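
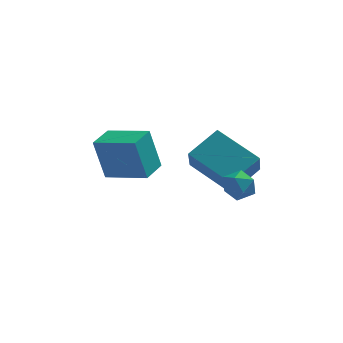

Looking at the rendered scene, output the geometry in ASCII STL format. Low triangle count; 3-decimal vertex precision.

solid 
facet normal -0.995 -0.049 -0.088
outer loop
vertex 3.431 -2.976 2.016
vertex 3.429 -3.618 2.397
vertex 3.365 -2.968 2.759
endloop
endfacet
facet normal -0.773 0.630 -0.075
outer loop
vertex 3.431 -2.976 2.016
vertex 3.365 -2.968 2.759
vertex 3.804 -2.47 2.418
endloop
endfacet
facet normal -0.316 0.722 -0.616
outer loop
vertex 3.431 -2.976 2.016
vertex 3.804 -2.47 2.418
vertex 4.139 -2.812 1.845
endloop
endfacet
facet normal -0.256 0.101 -0.961
outer loop
vertex 3.431 -2.976 2.016
vertex 4.139 -2.812 1.845
vertex 3.907 -3.521 1.832
endloop
endfacet
facet normal -0.675 -0.375 -0.635
outer loop
vertex 3.431 -2.976 2.016
vertex 3.907 -3.521 1.832
vertex 3.429 -3.618 2.397
endloop
endfacet
facet normal -0.417 0.734 0.535
outer loop
vertex 3.804 -2.47 2.418
vertex 3.365 -2.968 2.759
vertex 4.033 -2.799 3.048
endloop
endfacet
facet normal -0.776 -0.363 0.515
outer loop
vertex 3.365 -2.968 2.759
vertex 3.429 -3.618 2.397
vertex 3.801 -3.508 3.035
endloop
endfacet
facet normal -0.258 -0.892 -0.372
outer loop
vertex 3.429 -3.618 2.397
vertex 3.907 -3.521 1.832
vertex 4.136 -3.85 2.462
endloop
endfacet
facet normal 0.420 -0.121 -0.900
outer loop
vertex 3.907 -3.521 1.832
vertex 4.139 -2.812 1.845
vertex 4.575 -3.352 2.121
endloop
endfacet
facet normal 0.321 0.884 -0.340
outer loop
vertex 4.139 -2.812 1.845
vertex 3.804 -2.47 2.418
vertex 4.511 -2.702 2.483
endloop
endfacet
facet normal 0.256 -0.101 0.961
outer loop
vertex 4.509 -3.344 2.864
vertex 4.033 -2.799 3.048
vertex 3.801 -3.508 3.035
endloop
endfacet
facet normal 0.316 -0.722 0.616
outer loop
vertex 4.509 -3.344 2.864
vertex 3.801 -3.508 3.035
vertex 4.136 -3.85 2.462
endloop
endfacet
facet normal 0.773 -0.630 0.075
outer loop
vertex 4.509 -3.344 2.864
vertex 4.136 -3.85 2.462
vertex 4.575 -3.352 2.121
endloop
endfacet
facet normal 0.995 0.049 0.088
outer loop
vertex 4.509 -3.344 2.864
vertex 4.575 -3.352 2.121
vertex 4.511 -2.702 2.483
endloop
endfacet
facet normal 0.675 0.375 0.635
outer loop
vertex 4.509 -3.344 2.864
vertex 4.511 -2.702 2.483
vertex 4.033 -2.799 3.048
endloop
endfacet
facet normal -0.420 0.121 0.900
outer loop
vertex 3.801 -3.508 3.035
vertex 4.033 -2.799 3.048
vertex 3.365 -2.968 2.759
endloop
endfacet
facet normal -0.321 -0.884 0.340
outer loop
vertex 4.136 -3.85 2.462
vertex 3.801 -3.508 3.035
vertex 3.429 -3.618 2.397
endloop
endfacet
facet normal 0.417 -0.734 -0.535
outer loop
vertex 4.575 -3.352 2.121
vertex 4.136 -3.85 2.462
vertex 3.907 -3.521 1.832
endloop
endfacet
facet normal 0.776 0.363 -0.515
outer loop
vertex 4.511 -2.702 2.483
vertex 4.575 -3.352 2.121
vertex 4.139 -2.812 1.845
endloop
endfacet
facet normal 0.258 0.892 0.372
outer loop
vertex 4.033 -2.799 3.048
vertex 4.511 -2.702 2.483
vertex 3.804 -2.47 2.418
endloop
endfacet
facet normal -0.887 0.395 -0.239
outer loop
vertex -1.66 -1.195 3.439
vertex -1.187 -0.094 3.504
vertex -1.201 -1.283 1.587
endloop
endfacet
facet normal -0.394 -0.917 -0.054
outer loop
vertex 0.467 -2.026 2.036
vertex -1.66 -1.195 3.439
vertex -1.201 -1.283 1.587
endloop
endfacet
facet normal -0.887 0.395 -0.239
outer loop
vertex -1.201 -1.283 1.587
vertex -1.187 -0.094 3.504
vertex -0.728 -0.182 1.652
endloop
endfacet
facet normal 0.240 -0.046 -0.970
outer loop
vertex -0.728 -0.182 1.652
vertex 0.467 -2.026 2.036
vertex -1.201 -1.283 1.587
endloop
endfacet
facet normal -0.240 0.046 0.970
outer loop
vertex -1.66 -1.195 3.439
vertex 0.481 -0.837 3.953
vertex -1.187 -0.094 3.504
endloop
endfacet
facet normal -0.394 -0.917 -0.054
outer loop
vertex 0.008 -1.938 3.888
vertex -1.66 -1.195 3.439
vertex 0.467 -2.026 2.036
endloop
endfacet
facet normal -0.240 0.046 0.970
outer loop
vertex 0.008 -1.938 3.888
vertex 0.481 -0.837 3.953
vertex -1.66 -1.195 3.439
endloop
endfacet
facet normal 0.394 0.917 0.054
outer loop
vertex -1.187 -0.094 3.504
vertex 0.481 -0.837 3.953
vertex -0.728 -0.182 1.652
endloop
endfacet
facet normal 0.240 -0.046 -0.970
outer loop
vertex 0.94 -0.925 2.101
vertex 0.467 -2.026 2.036
vertex -0.728 -0.182 1.652
endloop
endfacet
facet normal 0.394 0.917 0.054
outer loop
vertex -0.728 -0.182 1.652
vertex 0.481 -0.837 3.953
vertex 0.94 -0.925 2.101
endloop
endfacet
facet normal 0.887 -0.395 0.239
outer loop
vertex 0.94 -0.925 2.101
vertex 0.008 -1.938 3.888
vertex 0.467 -2.026 2.036
endloop
endfacet
facet normal 0.887 -0.395 0.239
outer loop
vertex 0.481 -0.837 3.953
vertex 0.008 -1.938 3.888
vertex 0.94 -0.925 2.101
endloop
endfacet
facet normal -0.759 0.506 0.409
outer loop
vertex 1.983 -1.164 2.914
vertex 3.063 -0.202 3.729
vertex 2.001 -0.174 1.722
endloop
endfacet
facet normal -0.650 -0.579 -0.491
outer loop
vertex 3.657 -1.278 0.831
vertex 1.983 -1.164 2.914
vertex 2.001 -0.174 1.722
endloop
endfacet
facet normal -0.759 0.506 0.409
outer loop
vertex 2.001 -0.174 1.722
vertex 3.063 -0.202 3.729
vertex 3.081 0.788 2.537
endloop
endfacet
facet normal 0.012 0.639 -0.769
outer loop
vertex 3.081 0.788 2.537
vertex 3.657 -1.278 0.831
vertex 2.001 -0.174 1.722
endloop
endfacet
facet normal -0.012 -0.639 0.769
outer loop
vertex 1.983 -1.164 2.914
vertex 4.719 -1.306 2.838
vertex 3.063 -0.202 3.729
endloop
endfacet
facet normal -0.650 -0.579 -0.491
outer loop
vertex 3.639 -2.268 2.023
vertex 1.983 -1.164 2.914
vertex 3.657 -1.278 0.831
endloop
endfacet
facet normal -0.012 -0.639 0.769
outer loop
vertex 3.639 -2.268 2.023
vertex 4.719 -1.306 2.838
vertex 1.983 -1.164 2.914
endloop
endfacet
facet normal 0.650 0.579 0.491
outer loop
vertex 3.063 -0.202 3.729
vertex 4.719 -1.306 2.838
vertex 3.081 0.788 2.537
endloop
endfacet
facet normal 0.012 0.639 -0.769
outer loop
vertex 4.737 -0.316 1.646
vertex 3.657 -1.278 0.831
vertex 3.081 0.788 2.537
endloop
endfacet
facet normal 0.650 0.579 0.491
outer loop
vertex 3.081 0.788 2.537
vertex 4.719 -1.306 2.838
vertex 4.737 -0.316 1.646
endloop
endfacet
facet normal 0.759 -0.506 -0.409
outer loop
vertex 4.737 -0.316 1.646
vertex 3.639 -2.268 2.023
vertex 3.657 -1.278 0.831
endloop
endfacet
facet normal 0.759 -0.506 -0.409
outer loop
vertex 4.719 -1.306 2.838
vertex 3.639 -2.268 2.023
vertex 4.737 -0.316 1.646
endloop
endfacet

endsolid


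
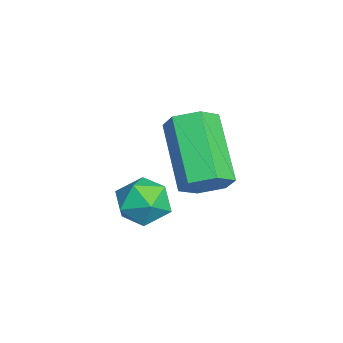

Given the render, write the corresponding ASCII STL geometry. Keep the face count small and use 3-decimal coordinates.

solid 
facet normal 0.755 0.167 -0.634
outer loop
vertex 1.363 -1.586 -1.621
vertex 0.949 -1.109 -1.988
vertex 1.365 -0.881 -1.433
endloop
endfacet
facet normal 0.655 -0.196 0.729
outer loop
vertex 1.363 -1.586 -1.621
vertex 1.365 -0.881 -1.433
vertex -0.276 -1.949 -0.246
endloop
endfacet
facet normal 0.656 -0.197 0.729
outer loop
vertex -0.276 -1.949 -0.246
vertex 1.365 -0.881 -1.433
vertex -0.274 -1.243 -0.057
endloop
endfacet
facet normal -0.755 -0.167 0.634
outer loop
vertex -0.276 -1.949 -0.246
vertex -0.274 -1.243 -0.057
vertex -0.689 -1.471 -0.612
endloop
endfacet
facet normal 0.755 0.167 -0.634
outer loop
vertex 1.365 -0.881 -1.433
vertex 0.949 -1.109 -1.988
vertex 0.952 -0.403 -1.799
endloop
endfacet
facet normal 0.331 0.737 0.589
outer loop
vertex 1.365 -0.881 -1.433
vertex 0.952 -0.403 -1.799
vertex -0.274 -1.243 -0.057
endloop
endfacet
facet normal 0.330 0.738 0.588
outer loop
vertex -0.274 -1.243 -0.057
vertex 0.952 -0.403 -1.799
vertex -0.687 -0.766 -0.424
endloop
endfacet
facet normal -0.756 -0.167 0.633
outer loop
vertex -0.274 -1.243 -0.057
vertex -0.687 -0.766 -0.424
vertex -0.689 -1.471 -0.612
endloop
endfacet
facet normal 0.755 0.167 -0.634
outer loop
vertex 0.952 -0.403 -1.799
vertex 0.949 -1.109 -1.988
vertex 0.536 -0.631 -2.354
endloop
endfacet
facet normal -0.325 0.935 -0.141
outer loop
vertex 0.952 -0.403 -1.799
vertex 0.536 -0.631 -2.354
vertex -0.687 -0.766 -0.424
endloop
endfacet
facet normal -0.325 0.935 -0.141
outer loop
vertex -0.687 -0.766 -0.424
vertex 0.536 -0.631 -2.354
vertex -1.103 -0.994 -0.979
endloop
endfacet
facet normal -0.755 -0.167 0.634
outer loop
vertex -0.687 -0.766 -0.424
vertex -1.103 -0.994 -0.979
vertex -0.689 -1.471 -0.612
endloop
endfacet
facet normal 0.755 0.167 -0.634
outer loop
vertex 0.536 -0.631 -2.354
vertex 0.949 -1.109 -1.988
vertex 0.534 -1.337 -2.543
endloop
endfacet
facet normal -0.655 0.197 -0.729
outer loop
vertex 0.536 -0.631 -2.354
vertex 0.534 -1.337 -2.543
vertex -1.103 -0.994 -0.979
endloop
endfacet
facet normal -0.656 0.196 -0.729
outer loop
vertex -1.103 -0.994 -0.979
vertex 0.534 -1.337 -2.543
vertex -1.105 -1.699 -1.167
endloop
endfacet
facet normal -0.755 -0.167 0.634
outer loop
vertex -1.103 -0.994 -0.979
vertex -1.105 -1.699 -1.167
vertex -0.689 -1.471 -0.612
endloop
endfacet
facet normal 0.756 0.167 -0.633
outer loop
vertex 0.534 -1.337 -2.543
vertex 0.949 -1.109 -1.988
vertex 0.947 -1.814 -2.176
endloop
endfacet
facet normal -0.330 -0.738 -0.588
outer loop
vertex 0.534 -1.337 -2.543
vertex 0.947 -1.814 -2.176
vertex -1.105 -1.699 -1.167
endloop
endfacet
facet normal -0.331 -0.737 -0.589
outer loop
vertex -1.105 -1.699 -1.167
vertex 0.947 -1.814 -2.176
vertex -0.692 -2.177 -0.801
endloop
endfacet
facet normal -0.755 -0.167 0.634
outer loop
vertex -1.105 -1.699 -1.167
vertex -0.692 -2.177 -0.801
vertex -0.689 -1.471 -0.612
endloop
endfacet
facet normal 0.755 0.167 -0.634
outer loop
vertex 0.947 -1.814 -2.176
vertex 0.949 -1.109 -1.988
vertex 1.363 -1.586 -1.621
endloop
endfacet
facet normal 0.325 -0.935 0.141
outer loop
vertex 0.947 -1.814 -2.176
vertex 1.363 -1.586 -1.621
vertex -0.692 -2.177 -0.801
endloop
endfacet
facet normal 0.325 -0.935 0.141
outer loop
vertex -0.692 -2.177 -0.801
vertex 1.363 -1.586 -1.621
vertex -0.276 -1.949 -0.246
endloop
endfacet
facet normal -0.755 -0.167 0.634
outer loop
vertex -0.692 -2.177 -0.801
vertex -0.276 -1.949 -0.246
vertex -0.689 -1.471 -0.612
endloop
endfacet
facet normal -0.975 0.203 0.094
outer loop
vertex 1.825 -2.123 -1.665
vertex 1.653 -2.852 -1.875
vertex 1.762 -2.678 -1.124
endloop
endfacet
facet normal -0.588 0.598 0.545
outer loop
vertex 1.825 -2.123 -1.665
vertex 1.762 -2.678 -1.124
vertex 2.336 -2.155 -1.079
endloop
endfacet
facet normal -0.123 0.979 0.161
outer loop
vertex 1.825 -2.123 -1.665
vertex 2.336 -2.155 -1.079
vertex 2.582 -2.005 -1.802
endloop
endfacet
facet normal -0.223 0.820 -0.527
outer loop
vertex 1.825 -2.123 -1.665
vertex 2.582 -2.005 -1.802
vertex 2.16 -2.436 -2.294
endloop
endfacet
facet normal -0.749 0.340 -0.568
outer loop
vertex 1.825 -2.123 -1.665
vertex 2.16 -2.436 -2.294
vertex 1.653 -2.852 -1.875
endloop
endfacet
facet normal -0.217 0.155 0.964
outer loop
vertex 2.336 -2.155 -1.079
vertex 1.762 -2.678 -1.124
vertex 2.48 -2.904 -0.926
endloop
endfacet
facet normal -0.843 -0.485 0.235
outer loop
vertex 1.762 -2.678 -1.124
vertex 1.653 -2.852 -1.875
vertex 2.058 -3.335 -1.418
endloop
endfacet
facet normal -0.477 -0.263 -0.839
outer loop
vertex 1.653 -2.852 -1.875
vertex 2.16 -2.436 -2.294
vertex 2.304 -3.185 -2.141
endloop
endfacet
facet normal 0.375 0.514 -0.772
outer loop
vertex 2.16 -2.436 -2.294
vertex 2.582 -2.005 -1.802
vertex 2.878 -2.662 -2.096
endloop
endfacet
facet normal 0.535 0.772 0.342
outer loop
vertex 2.582 -2.005 -1.802
vertex 2.336 -2.155 -1.079
vertex 2.987 -2.488 -1.345
endloop
endfacet
facet normal 0.223 -0.820 0.527
outer loop
vertex 2.815 -3.217 -1.555
vertex 2.48 -2.904 -0.926
vertex 2.058 -3.335 -1.418
endloop
endfacet
facet normal 0.123 -0.979 -0.161
outer loop
vertex 2.815 -3.217 -1.555
vertex 2.058 -3.335 -1.418
vertex 2.304 -3.185 -2.141
endloop
endfacet
facet normal 0.588 -0.598 -0.545
outer loop
vertex 2.815 -3.217 -1.555
vertex 2.304 -3.185 -2.141
vertex 2.878 -2.662 -2.096
endloop
endfacet
facet normal 0.975 -0.203 -0.094
outer loop
vertex 2.815 -3.217 -1.555
vertex 2.878 -2.662 -2.096
vertex 2.987 -2.488 -1.345
endloop
endfacet
facet normal 0.749 -0.340 0.568
outer loop
vertex 2.815 -3.217 -1.555
vertex 2.987 -2.488 -1.345
vertex 2.48 -2.904 -0.926
endloop
endfacet
facet normal -0.375 -0.514 0.772
outer loop
vertex 2.058 -3.335 -1.418
vertex 2.48 -2.904 -0.926
vertex 1.762 -2.678 -1.124
endloop
endfacet
facet normal -0.535 -0.772 -0.342
outer loop
vertex 2.304 -3.185 -2.141
vertex 2.058 -3.335 -1.418
vertex 1.653 -2.852 -1.875
endloop
endfacet
facet normal 0.217 -0.155 -0.964
outer loop
vertex 2.878 -2.662 -2.096
vertex 2.304 -3.185 -2.141
vertex 2.16 -2.436 -2.294
endloop
endfacet
facet normal 0.843 0.485 -0.235
outer loop
vertex 2.987 -2.488 -1.345
vertex 2.878 -2.662 -2.096
vertex 2.582 -2.005 -1.802
endloop
endfacet
facet normal 0.477 0.263 0.839
outer loop
vertex 2.48 -2.904 -0.926
vertex 2.987 -2.488 -1.345
vertex 2.336 -2.155 -1.079
endloop
endfacet

endsolid


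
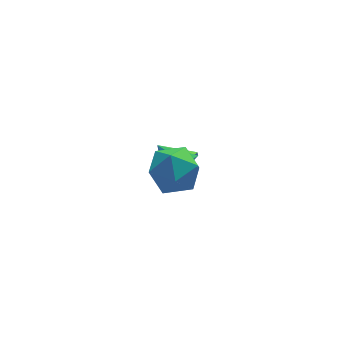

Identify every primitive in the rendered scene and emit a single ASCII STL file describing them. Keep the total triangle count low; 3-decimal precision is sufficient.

solid 
facet normal 0.478 -0.634 -0.608
outer loop
vertex 0.553 3.671 -1.172
vertex -0.392 3.232 -1.458
vertex 0.216 4.045 -1.827
endloop
endfacet
facet normal 0.392 0.871 0.295
outer loop
vertex 0.553 3.671 -1.172
vertex 0.216 4.045 -1.827
vertex -1.128 4.208 -0.522
endloop
endfacet
facet normal 0.479 -0.634 -0.607
outer loop
vertex 0.216 4.045 -1.827
vertex -0.392 3.232 -1.458
vertex -0.477 3.943 -2.267
endloop
endfacet
facet normal -0.040 0.986 -0.165
outer loop
vertex 0.216 4.045 -1.827
vertex -0.477 3.943 -2.267
vertex -1.128 4.208 -0.522
endloop
endfacet
facet normal 0.479 -0.634 -0.607
outer loop
vertex -0.477 3.943 -2.267
vertex -0.392 3.232 -1.458
vertex -1.12 3.424 -2.232
endloop
endfacet
facet normal -0.603 0.724 -0.335
outer loop
vertex -0.477 3.943 -2.267
vertex -1.12 3.424 -2.232
vertex -1.128 4.208 -0.522
endloop
endfacet
facet normal 0.479 -0.634 -0.608
outer loop
vertex -1.12 3.424 -2.232
vertex -0.392 3.232 -1.458
vertex -1.336 2.793 -1.744
endloop
endfacet
facet normal -0.964 0.241 -0.115
outer loop
vertex -1.12 3.424 -2.232
vertex -1.336 2.793 -1.744
vertex -1.128 4.208 -0.522
endloop
endfacet
facet normal 0.479 -0.634 -0.607
outer loop
vertex -1.336 2.793 -1.744
vertex -0.392 3.232 -1.458
vertex -0.999 2.419 -1.088
endloop
endfacet
facet normal -0.913 -0.181 0.366
outer loop
vertex -1.336 2.793 -1.744
vertex -0.999 2.419 -1.088
vertex -1.128 4.208 -0.522
endloop
endfacet
facet normal 0.478 -0.634 -0.608
outer loop
vertex -0.999 2.419 -1.088
vertex -0.392 3.232 -1.458
vertex -0.306 2.521 -0.649
endloop
endfacet
facet normal -0.480 -0.296 0.826
outer loop
vertex -0.999 2.419 -1.088
vertex -0.306 2.521 -0.649
vertex -1.128 4.208 -0.522
endloop
endfacet
facet normal 0.478 -0.634 -0.608
outer loop
vertex -0.306 2.521 -0.649
vertex -0.392 3.232 -1.458
vertex 0.337 3.04 -0.684
endloop
endfacet
facet normal 0.082 -0.035 0.996
outer loop
vertex -0.306 2.521 -0.649
vertex 0.337 3.04 -0.684
vertex -1.128 4.208 -0.522
endloop
endfacet
facet normal 0.478 -0.634 -0.608
outer loop
vertex 0.337 3.04 -0.684
vertex -0.392 3.232 -1.458
vertex 0.553 3.671 -1.172
endloop
endfacet
facet normal 0.443 0.448 0.776
outer loop
vertex 0.337 3.04 -0.684
vertex 0.553 3.671 -1.172
vertex -1.128 4.208 -0.522
endloop
endfacet
facet normal 0.225 0.937 0.267
outer loop
vertex -2.02 -0.06 3.207
vertex -2.82 -0.137 4.152
vertex -1.635 -0.468 4.313
endloop
endfacet
facet normal 0.784 0.619 -0.044
outer loop
vertex -2.02 -0.06 3.207
vertex -1.635 -0.468 4.313
vertex -1.25 -1.03 3.276
endloop
endfacet
facet normal 0.584 0.414 -0.698
outer loop
vertex -2.02 -0.06 3.207
vertex -1.25 -1.03 3.276
vertex -2.196 -1.046 2.474
endloop
endfacet
facet normal -0.097 0.605 -0.790
outer loop
vertex -2.02 -0.06 3.207
vertex -2.196 -1.046 2.474
vertex -3.166 -0.493 3.016
endloop
endfacet
facet normal -0.318 0.928 -0.194
outer loop
vertex -2.02 -0.06 3.207
vertex -3.166 -0.493 3.016
vertex -2.82 -0.137 4.152
endloop
endfacet
facet normal 0.943 0.033 0.332
outer loop
vertex -1.25 -1.03 3.276
vertex -1.635 -0.468 4.313
vertex -1.574 -1.707 4.264
endloop
endfacet
facet normal 0.040 0.548 0.836
outer loop
vertex -1.635 -0.468 4.313
vertex -2.82 -0.137 4.152
vertex -2.544 -1.154 4.806
endloop
endfacet
facet normal -0.841 0.533 0.089
outer loop
vertex -2.82 -0.137 4.152
vertex -3.166 -0.493 3.016
vertex -3.49 -1.17 4.004
endloop
endfacet
facet normal -0.483 0.011 -0.876
outer loop
vertex -3.166 -0.493 3.016
vertex -2.196 -1.046 2.474
vertex -3.105 -1.732 2.967
endloop
endfacet
facet normal 0.620 -0.298 -0.726
outer loop
vertex -2.196 -1.046 2.474
vertex -1.25 -1.03 3.276
vertex -1.92 -2.063 3.128
endloop
endfacet
facet normal 0.097 -0.605 0.790
outer loop
vertex -2.72 -2.14 4.073
vertex -1.574 -1.707 4.264
vertex -2.544 -1.154 4.806
endloop
endfacet
facet normal -0.584 -0.414 0.698
outer loop
vertex -2.72 -2.14 4.073
vertex -2.544 -1.154 4.806
vertex -3.49 -1.17 4.004
endloop
endfacet
facet normal -0.784 -0.619 0.044
outer loop
vertex -2.72 -2.14 4.073
vertex -3.49 -1.17 4.004
vertex -3.105 -1.732 2.967
endloop
endfacet
facet normal -0.225 -0.937 -0.267
outer loop
vertex -2.72 -2.14 4.073
vertex -3.105 -1.732 2.967
vertex -1.92 -2.063 3.128
endloop
endfacet
facet normal 0.318 -0.928 0.194
outer loop
vertex -2.72 -2.14 4.073
vertex -1.92 -2.063 3.128
vertex -1.574 -1.707 4.264
endloop
endfacet
facet normal 0.483 -0.011 0.876
outer loop
vertex -2.544 -1.154 4.806
vertex -1.574 -1.707 4.264
vertex -1.635 -0.468 4.313
endloop
endfacet
facet normal -0.620 0.298 0.726
outer loop
vertex -3.49 -1.17 4.004
vertex -2.544 -1.154 4.806
vertex -2.82 -0.137 4.152
endloop
endfacet
facet normal -0.943 -0.033 -0.332
outer loop
vertex -3.105 -1.732 2.967
vertex -3.49 -1.17 4.004
vertex -3.166 -0.493 3.016
endloop
endfacet
facet normal -0.040 -0.548 -0.836
outer loop
vertex -1.92 -2.063 3.128
vertex -3.105 -1.732 2.967
vertex -2.196 -1.046 2.474
endloop
endfacet
facet normal 0.841 -0.533 -0.089
outer loop
vertex -1.574 -1.707 4.264
vertex -1.92 -2.063 3.128
vertex -1.25 -1.03 3.276
endloop
endfacet

endsolid


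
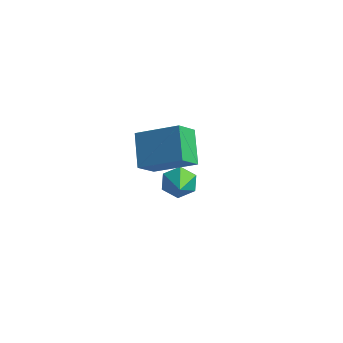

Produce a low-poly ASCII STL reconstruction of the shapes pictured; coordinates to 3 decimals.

solid 
facet normal -0.436 0.754 -0.491
outer loop
vertex -1.094 2.7 -1.832
vertex -1.636 2.184 -2.142
vertex -1.787 2.555 -1.439
endloop
endfacet
facet normal 0.406 0.348 0.845
outer loop
vertex -1.094 2.7 -1.832
vertex -1.787 2.555 -1.439
vertex -0.764 0.676 -1.158
endloop
endfacet
facet normal -0.436 0.754 -0.491
outer loop
vertex -1.787 2.555 -1.439
vertex -1.636 2.184 -2.142
vertex -2.329 2.039 -1.749
endloop
endfacet
facet normal -0.424 -0.096 0.901
outer loop
vertex -1.787 2.555 -1.439
vertex -2.329 2.039 -1.749
vertex -0.764 0.676 -1.158
endloop
endfacet
facet normal -0.436 0.754 -0.491
outer loop
vertex -2.329 2.039 -1.749
vertex -1.636 2.184 -2.142
vertex -2.178 1.668 -2.452
endloop
endfacet
facet normal -0.687 -0.694 0.219
outer loop
vertex -2.329 2.039 -1.749
vertex -2.178 1.668 -2.452
vertex -0.764 0.676 -1.158
endloop
endfacet
facet normal -0.436 0.753 -0.492
outer loop
vertex -2.178 1.668 -2.452
vertex -1.636 2.184 -2.142
vertex -1.484 1.812 -2.846
endloop
endfacet
facet normal -0.119 -0.846 -0.519
outer loop
vertex -2.178 1.668 -2.452
vertex -1.484 1.812 -2.846
vertex -0.764 0.676 -1.158
endloop
endfacet
facet normal -0.436 0.754 -0.492
outer loop
vertex -1.484 1.812 -2.846
vertex -1.636 2.184 -2.142
vertex -0.943 2.328 -2.535
endloop
endfacet
facet normal 0.713 -0.402 -0.574
outer loop
vertex -1.484 1.812 -2.846
vertex -0.943 2.328 -2.535
vertex -0.764 0.676 -1.158
endloop
endfacet
facet normal -0.436 0.753 -0.492
outer loop
vertex -0.943 2.328 -2.535
vertex -1.636 2.184 -2.142
vertex -1.094 2.7 -1.832
endloop
endfacet
facet normal 0.975 0.194 0.107
outer loop
vertex -0.943 2.328 -2.535
vertex -1.094 2.7 -1.832
vertex -0.764 0.676 -1.158
endloop
endfacet
facet normal -0.449 0.652 0.611
outer loop
vertex -0.183 -0.465 3.955
vertex 0.023 0.451 3.129
vertex -1.966 -0.862 3.069
endloop
endfacet
facet normal -0.165 -0.732 0.661
outer loop
vertex -1.203 -1.971 2.031
vertex -0.183 -0.465 3.955
vertex -1.966 -0.862 3.069
endloop
endfacet
facet normal -0.449 0.652 0.611
outer loop
vertex -1.966 -0.862 3.069
vertex 0.023 0.451 3.129
vertex -1.76 0.053 2.243
endloop
endfacet
facet normal -0.878 -0.196 -0.436
outer loop
vertex -1.76 0.053 2.243
vertex -1.203 -1.971 2.031
vertex -1.966 -0.862 3.069
endloop
endfacet
facet normal 0.878 0.196 0.436
outer loop
vertex -0.183 -0.465 3.955
vertex 0.786 -0.658 2.091
vertex 0.023 0.451 3.129
endloop
endfacet
facet normal -0.165 -0.732 0.661
outer loop
vertex 0.58 -1.573 2.917
vertex -0.183 -0.465 3.955
vertex -1.203 -1.971 2.031
endloop
endfacet
facet normal 0.878 0.196 0.436
outer loop
vertex 0.58 -1.573 2.917
vertex 0.786 -0.658 2.091
vertex -0.183 -0.465 3.955
endloop
endfacet
facet normal 0.165 0.732 -0.661
outer loop
vertex 0.023 0.451 3.129
vertex 0.786 -0.658 2.091
vertex -1.76 0.053 2.243
endloop
endfacet
facet normal -0.878 -0.196 -0.436
outer loop
vertex -0.997 -1.055 1.205
vertex -1.203 -1.971 2.031
vertex -1.76 0.053 2.243
endloop
endfacet
facet normal 0.165 0.732 -0.660
outer loop
vertex -1.76 0.053 2.243
vertex 0.786 -0.658 2.091
vertex -0.997 -1.055 1.205
endloop
endfacet
facet normal 0.449 -0.652 -0.611
outer loop
vertex -0.997 -1.055 1.205
vertex 0.58 -1.573 2.917
vertex -1.203 -1.971 2.031
endloop
endfacet
facet normal 0.449 -0.652 -0.611
outer loop
vertex 0.786 -0.658 2.091
vertex 0.58 -1.573 2.917
vertex -0.997 -1.055 1.205
endloop
endfacet

endsolid


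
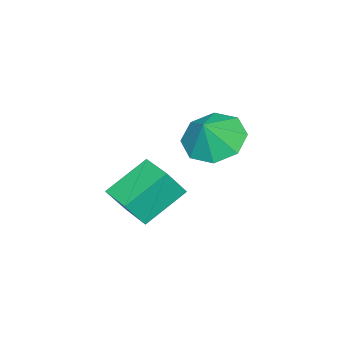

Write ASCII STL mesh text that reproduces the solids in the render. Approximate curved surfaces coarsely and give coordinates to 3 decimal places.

solid 
facet normal -0.586 0.022 -0.810
outer loop
vertex -3.511 -2.193 -1.05
vertex -4.221 -1.839 -0.527
vertex -3.508 -1.466 -1.032
endloop
endfacet
facet normal 0.997 -0.006 0.081
outer loop
vertex -3.511 -2.193 -1.05
vertex -3.508 -1.466 -1.032
vertex -3.619 -1.861 0.307
endloop
endfacet
facet normal -0.586 0.022 -0.810
outer loop
vertex -3.508 -1.466 -1.032
vertex -4.221 -1.839 -0.527
vertex -3.922 -0.957 -0.719
endloop
endfacet
facet normal 0.819 0.528 0.224
outer loop
vertex -3.508 -1.466 -1.032
vertex -3.922 -0.957 -0.719
vertex -3.619 -1.861 0.307
endloop
endfacet
facet normal -0.585 0.022 -0.811
outer loop
vertex -3.922 -0.957 -0.719
vertex -4.221 -1.839 -0.527
vertex -4.512 -0.965 -0.294
endloop
endfacet
facet normal 0.382 0.746 0.545
outer loop
vertex -3.922 -0.957 -0.719
vertex -4.512 -0.965 -0.294
vertex -3.619 -1.861 0.307
endloop
endfacet
facet normal -0.585 0.021 -0.811
outer loop
vertex -4.512 -0.965 -0.294
vertex -4.221 -1.839 -0.527
vertex -4.931 -1.484 -0.005
endloop
endfacet
facet normal -0.054 0.519 0.853
outer loop
vertex -4.512 -0.965 -0.294
vertex -4.931 -1.484 -0.005
vertex -3.619 -1.861 0.307
endloop
endfacet
facet normal -0.585 0.023 -0.811
outer loop
vertex -4.931 -1.484 -0.005
vertex -4.221 -1.839 -0.527
vertex -4.935 -2.211 -0.023
endloop
endfacet
facet normal -0.237 -0.023 0.971
outer loop
vertex -4.931 -1.484 -0.005
vertex -4.935 -2.211 -0.023
vertex -3.619 -1.861 0.307
endloop
endfacet
facet normal -0.584 0.022 -0.811
outer loop
vertex -4.935 -2.211 -0.023
vertex -4.221 -1.839 -0.527
vertex -4.52 -2.72 -0.336
endloop
endfacet
facet normal -0.059 -0.558 0.828
outer loop
vertex -4.935 -2.211 -0.023
vertex -4.52 -2.72 -0.336
vertex -3.619 -1.861 0.307
endloop
endfacet
facet normal -0.585 0.023 -0.811
outer loop
vertex -4.52 -2.72 -0.336
vertex -4.221 -1.839 -0.527
vertex -3.931 -2.712 -0.761
endloop
endfacet
facet normal 0.377 -0.775 0.507
outer loop
vertex -4.52 -2.72 -0.336
vertex -3.931 -2.712 -0.761
vertex -3.619 -1.861 0.307
endloop
endfacet
facet normal -0.586 0.023 -0.810
outer loop
vertex -3.931 -2.712 -0.761
vertex -4.221 -1.839 -0.527
vertex -3.511 -2.193 -1.05
endloop
endfacet
facet normal 0.813 -0.547 0.199
outer loop
vertex -3.931 -2.712 -0.761
vertex -3.511 -2.193 -1.05
vertex -3.619 -1.861 0.307
endloop
endfacet
facet normal -0.440 0.335 -0.833
outer loop
vertex -2.618 -2.422 -1.365
vertex -2.028 -1.473 -1.295
vertex -1.521 -3.044 -2.195
endloop
endfacet
facet normal -0.528 -0.847 -0.063
outer loop
vertex -1.072 -3.387 -1.345
vertex -2.618 -2.422 -1.365
vertex -1.521 -3.044 -2.195
endloop
endfacet
facet normal -0.439 0.336 -0.833
outer loop
vertex -1.521 -3.044 -2.195
vertex -2.028 -1.473 -1.295
vertex -0.93 -2.095 -2.124
endloop
endfacet
facet normal 0.727 -0.411 -0.550
outer loop
vertex -0.93 -2.095 -2.124
vertex -1.072 -3.387 -1.345
vertex -1.521 -3.044 -2.195
endloop
endfacet
facet normal -0.727 0.411 0.550
outer loop
vertex -2.618 -2.422 -1.365
vertex -1.579 -1.816 -0.445
vertex -2.028 -1.473 -1.295
endloop
endfacet
facet normal -0.528 -0.847 -0.064
outer loop
vertex -2.17 -2.765 -0.516
vertex -2.618 -2.422 -1.365
vertex -1.072 -3.387 -1.345
endloop
endfacet
facet normal -0.727 0.412 0.550
outer loop
vertex -2.17 -2.765 -0.516
vertex -1.579 -1.816 -0.445
vertex -2.618 -2.422 -1.365
endloop
endfacet
facet normal 0.528 0.847 0.063
outer loop
vertex -2.028 -1.473 -1.295
vertex -1.579 -1.816 -0.445
vertex -0.93 -2.095 -2.124
endloop
endfacet
facet normal 0.727 -0.411 -0.550
outer loop
vertex -0.482 -2.438 -1.275
vertex -1.072 -3.387 -1.345
vertex -0.93 -2.095 -2.124
endloop
endfacet
facet normal 0.528 0.847 0.063
outer loop
vertex -0.93 -2.095 -2.124
vertex -1.579 -1.816 -0.445
vertex -0.482 -2.438 -1.275
endloop
endfacet
facet normal 0.440 -0.335 0.833
outer loop
vertex -0.482 -2.438 -1.275
vertex -2.17 -2.765 -0.516
vertex -1.072 -3.387 -1.345
endloop
endfacet
facet normal 0.440 -0.336 0.833
outer loop
vertex -1.579 -1.816 -0.445
vertex -2.17 -2.765 -0.516
vertex -0.482 -2.438 -1.275
endloop
endfacet

endsolid


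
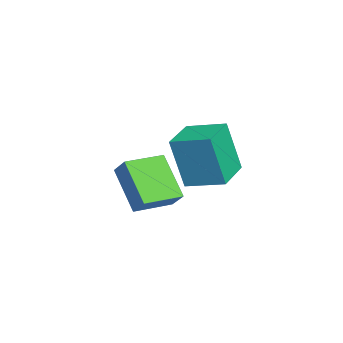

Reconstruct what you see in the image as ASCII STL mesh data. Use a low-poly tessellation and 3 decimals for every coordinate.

solid 
facet normal -0.603 -0.377 -0.703
outer loop
vertex -3.239 -3.107 0.623
vertex -4.07 -1.671 0.566
vertex -1.923 -2.406 -0.883
endloop
endfacet
facet normal 0.501 -0.865 0.035
outer loop
vertex -1.29 -2.009 -0.146
vertex -3.239 -3.107 0.623
vertex -1.923 -2.406 -0.883
endloop
endfacet
facet normal -0.603 -0.378 -0.702
outer loop
vertex -1.923 -2.406 -0.883
vertex -4.07 -1.671 0.566
vertex -2.754 -0.97 -0.941
endloop
endfacet
facet normal 0.621 0.330 -0.711
outer loop
vertex -2.754 -0.97 -0.941
vertex -1.29 -2.009 -0.146
vertex -1.923 -2.406 -0.883
endloop
endfacet
facet normal -0.620 -0.331 0.711
outer loop
vertex -3.239 -3.107 0.623
vertex -3.437 -1.274 1.303
vertex -4.07 -1.671 0.566
endloop
endfacet
facet normal 0.501 -0.865 0.035
outer loop
vertex -2.606 -2.71 1.361
vertex -3.239 -3.107 0.623
vertex -1.29 -2.009 -0.146
endloop
endfacet
facet normal -0.621 -0.331 0.711
outer loop
vertex -2.606 -2.71 1.361
vertex -3.437 -1.274 1.303
vertex -3.239 -3.107 0.623
endloop
endfacet
facet normal -0.501 0.865 -0.035
outer loop
vertex -4.07 -1.671 0.566
vertex -3.437 -1.274 1.303
vertex -2.754 -0.97 -0.941
endloop
endfacet
facet normal 0.621 0.331 -0.711
outer loop
vertex -2.121 -0.573 -0.203
vertex -1.29 -2.009 -0.146
vertex -2.754 -0.97 -0.941
endloop
endfacet
facet normal -0.501 0.865 -0.035
outer loop
vertex -2.754 -0.97 -0.941
vertex -3.437 -1.274 1.303
vertex -2.121 -0.573 -0.203
endloop
endfacet
facet normal 0.604 0.377 0.702
outer loop
vertex -2.121 -0.573 -0.203
vertex -2.606 -2.71 1.361
vertex -1.29 -2.009 -0.146
endloop
endfacet
facet normal 0.603 0.377 0.703
outer loop
vertex -3.437 -1.274 1.303
vertex -2.606 -2.71 1.361
vertex -2.121 -0.573 -0.203
endloop
endfacet
facet normal -0.924 0.380 0.042
outer loop
vertex -0.326 -0.522 4.183
vertex 0.256 0.852 4.566
vertex -0.203 0.007 2.102
endloop
endfacet
facet normal -0.378 -0.892 -0.249
outer loop
vertex 1.304 -0.612 2.034
vertex -0.326 -0.522 4.183
vertex -0.203 0.007 2.102
endloop
endfacet
facet normal -0.924 0.380 0.042
outer loop
vertex -0.203 0.007 2.102
vertex 0.256 0.852 4.566
vertex 0.379 1.381 2.486
endloop
endfacet
facet normal 0.057 0.246 -0.968
outer loop
vertex 0.379 1.381 2.486
vertex 1.304 -0.612 2.034
vertex -0.203 0.007 2.102
endloop
endfacet
facet normal -0.057 -0.246 0.968
outer loop
vertex -0.326 -0.522 4.183
vertex 1.763 0.233 4.498
vertex 0.256 0.852 4.566
endloop
endfacet
facet normal -0.378 -0.892 -0.249
outer loop
vertex 1.181 -1.141 4.114
vertex -0.326 -0.522 4.183
vertex 1.304 -0.612 2.034
endloop
endfacet
facet normal -0.057 -0.246 0.968
outer loop
vertex 1.181 -1.141 4.114
vertex 1.763 0.233 4.498
vertex -0.326 -0.522 4.183
endloop
endfacet
facet normal 0.378 0.892 0.249
outer loop
vertex 0.256 0.852 4.566
vertex 1.763 0.233 4.498
vertex 0.379 1.381 2.486
endloop
endfacet
facet normal 0.057 0.246 -0.968
outer loop
vertex 1.886 0.762 2.417
vertex 1.304 -0.612 2.034
vertex 0.379 1.381 2.486
endloop
endfacet
facet normal 0.378 0.892 0.249
outer loop
vertex 0.379 1.381 2.486
vertex 1.763 0.233 4.498
vertex 1.886 0.762 2.417
endloop
endfacet
facet normal 0.924 -0.380 -0.042
outer loop
vertex 1.886 0.762 2.417
vertex 1.181 -1.141 4.114
vertex 1.304 -0.612 2.034
endloop
endfacet
facet normal 0.924 -0.380 -0.042
outer loop
vertex 1.763 0.233 4.498
vertex 1.181 -1.141 4.114
vertex 1.886 0.762 2.417
endloop
endfacet

endsolid


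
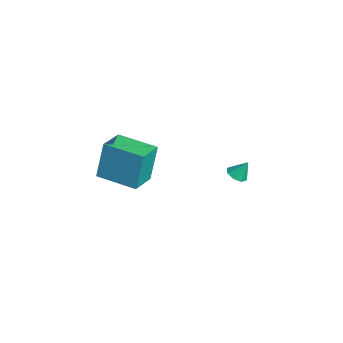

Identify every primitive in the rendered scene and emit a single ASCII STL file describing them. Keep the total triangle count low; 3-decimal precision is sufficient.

solid 
facet normal -0.680 -0.729 0.080
outer loop
vertex 0.536 -4.709 4.428
vertex -0.566 -3.717 4.093
vertex 0.765 -5.148 2.377
endloop
endfacet
facet normal 0.725 -0.652 0.221
outer loop
vertex 2.206 -3.603 2.207
vertex 0.536 -4.709 4.428
vertex 0.765 -5.148 2.377
endloop
endfacet
facet normal -0.680 -0.729 0.080
outer loop
vertex 0.765 -5.148 2.377
vertex -0.566 -3.717 4.093
vertex -0.337 -4.156 2.042
endloop
endfacet
facet normal 0.108 -0.208 -0.972
outer loop
vertex -0.337 -4.156 2.042
vertex 2.206 -3.603 2.207
vertex 0.765 -5.148 2.377
endloop
endfacet
facet normal -0.108 0.208 0.972
outer loop
vertex 0.536 -4.709 4.428
vertex 0.875 -2.172 3.923
vertex -0.566 -3.717 4.093
endloop
endfacet
facet normal 0.725 -0.652 0.221
outer loop
vertex 1.977 -3.164 4.258
vertex 0.536 -4.709 4.428
vertex 2.206 -3.603 2.207
endloop
endfacet
facet normal -0.108 0.208 0.972
outer loop
vertex 1.977 -3.164 4.258
vertex 0.875 -2.172 3.923
vertex 0.536 -4.709 4.428
endloop
endfacet
facet normal -0.725 0.652 -0.221
outer loop
vertex -0.566 -3.717 4.093
vertex 0.875 -2.172 3.923
vertex -0.337 -4.156 2.042
endloop
endfacet
facet normal 0.108 -0.208 -0.972
outer loop
vertex 1.104 -2.611 1.872
vertex 2.206 -3.603 2.207
vertex -0.337 -4.156 2.042
endloop
endfacet
facet normal -0.725 0.652 -0.221
outer loop
vertex -0.337 -4.156 2.042
vertex 0.875 -2.172 3.923
vertex 1.104 -2.611 1.872
endloop
endfacet
facet normal 0.680 0.729 -0.080
outer loop
vertex 1.104 -2.611 1.872
vertex 1.977 -3.164 4.258
vertex 2.206 -3.603 2.207
endloop
endfacet
facet normal 0.680 0.729 -0.080
outer loop
vertex 0.875 -2.172 3.923
vertex 1.977 -3.164 4.258
vertex 1.104 -2.611 1.872
endloop
endfacet
facet normal -0.162 -0.484 -0.860
outer loop
vertex -0.305 2.421 -0.589
vertex -0.897 2.372 -0.45
vertex -0.556 2.782 -0.745
endloop
endfacet
facet normal 0.807 0.587 0.060
outer loop
vertex -0.305 2.421 -0.589
vertex -0.556 2.782 -0.745
vertex -0.723 2.888 0.47
endloop
endfacet
facet normal -0.163 -0.484 -0.860
outer loop
vertex -0.556 2.782 -0.745
vertex -0.897 2.372 -0.45
vertex -1.006 2.903 -0.728
endloop
endfacet
facet normal 0.258 0.965 -0.049
outer loop
vertex -0.556 2.782 -0.745
vertex -1.006 2.903 -0.728
vertex -0.723 2.888 0.47
endloop
endfacet
facet normal -0.161 -0.483 -0.860
outer loop
vertex -1.006 2.903 -0.728
vertex -0.897 2.372 -0.45
vertex -1.393 2.713 -0.549
endloop
endfacet
facet normal -0.398 0.911 0.106
outer loop
vertex -1.006 2.903 -0.728
vertex -1.393 2.713 -0.549
vertex -0.723 2.888 0.47
endloop
endfacet
facet normal -0.161 -0.484 -0.860
outer loop
vertex -1.393 2.713 -0.549
vertex -0.897 2.372 -0.45
vertex -1.489 2.322 -0.311
endloop
endfacet
facet normal -0.778 0.455 0.433
outer loop
vertex -1.393 2.713 -0.549
vertex -1.489 2.322 -0.311
vertex -0.723 2.888 0.47
endloop
endfacet
facet normal -0.161 -0.484 -0.860
outer loop
vertex -1.489 2.322 -0.311
vertex -0.897 2.372 -0.45
vertex -1.238 1.961 -0.155
endloop
endfacet
facet normal -0.656 -0.136 0.742
outer loop
vertex -1.489 2.322 -0.311
vertex -1.238 1.961 -0.155
vertex -0.723 2.888 0.47
endloop
endfacet
facet normal -0.162 -0.483 -0.860
outer loop
vertex -1.238 1.961 -0.155
vertex -0.897 2.372 -0.45
vertex -0.787 1.84 -0.172
endloop
endfacet
facet normal -0.106 -0.515 0.851
outer loop
vertex -1.238 1.961 -0.155
vertex -0.787 1.84 -0.172
vertex -0.723 2.888 0.47
endloop
endfacet
facet normal -0.163 -0.483 -0.860
outer loop
vertex -0.787 1.84 -0.172
vertex -0.897 2.372 -0.45
vertex -0.401 2.03 -0.352
endloop
endfacet
facet normal 0.551 -0.460 0.696
outer loop
vertex -0.787 1.84 -0.172
vertex -0.401 2.03 -0.352
vertex -0.723 2.888 0.47
endloop
endfacet
facet normal -0.162 -0.482 -0.861
outer loop
vertex -0.401 2.03 -0.352
vertex -0.897 2.372 -0.45
vertex -0.305 2.421 -0.589
endloop
endfacet
facet normal 0.929 -0.005 0.369
outer loop
vertex -0.401 2.03 -0.352
vertex -0.305 2.421 -0.589
vertex -0.723 2.888 0.47
endloop
endfacet

endsolid


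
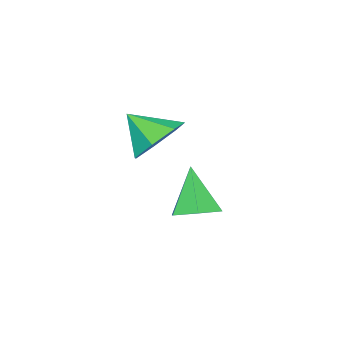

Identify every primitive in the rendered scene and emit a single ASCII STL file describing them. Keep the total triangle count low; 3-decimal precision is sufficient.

solid 
facet normal -0.142 0.749 -0.647
outer loop
vertex 2.261 1.09 -3.932
vertex 1.367 1.207 -3.601
vertex 2.178 1.623 -3.297
endloop
endfacet
facet normal 0.899 -0.271 0.345
outer loop
vertex 2.261 1.09 -3.932
vertex 2.178 1.623 -3.297
vertex 1.553 0.233 -2.759
endloop
endfacet
facet normal -0.142 0.749 -0.647
outer loop
vertex 2.178 1.623 -3.297
vertex 1.367 1.207 -3.601
vertex 1.485 1.842 -2.891
endloop
endfacet
facet normal 0.525 0.092 0.846
outer loop
vertex 2.178 1.623 -3.297
vertex 1.485 1.842 -2.891
vertex 1.553 0.233 -2.759
endloop
endfacet
facet normal -0.143 0.749 -0.646
outer loop
vertex 1.485 1.842 -2.891
vertex 1.367 1.207 -3.601
vertex 0.703 1.583 -3.018
endloop
endfacet
facet normal -0.183 0.073 0.980
outer loop
vertex 1.485 1.842 -2.891
vertex 0.703 1.583 -3.018
vertex 1.553 0.233 -2.759
endloop
endfacet
facet normal -0.143 0.750 -0.646
outer loop
vertex 0.703 1.583 -3.018
vertex 1.367 1.207 -3.601
vertex 0.422 1.041 -3.585
endloop
endfacet
facet normal -0.696 -0.314 0.645
outer loop
vertex 0.703 1.583 -3.018
vertex 0.422 1.041 -3.585
vertex 1.553 0.233 -2.759
endloop
endfacet
facet normal -0.142 0.749 -0.648
outer loop
vertex 0.422 1.041 -3.585
vertex 1.367 1.207 -3.601
vertex 0.853 0.623 -4.163
endloop
endfacet
facet normal -0.624 -0.776 0.096
outer loop
vertex 0.422 1.041 -3.585
vertex 0.853 0.623 -4.163
vertex 1.553 0.233 -2.759
endloop
endfacet
facet normal -0.143 0.749 -0.647
outer loop
vertex 0.853 0.623 -4.163
vertex 1.367 1.207 -3.601
vertex 1.671 0.645 -4.318
endloop
endfacet
facet normal -0.023 -0.966 -0.257
outer loop
vertex 0.853 0.623 -4.163
vertex 1.671 0.645 -4.318
vertex 1.553 0.233 -2.759
endloop
endfacet
facet normal -0.142 0.749 -0.647
outer loop
vertex 1.671 0.645 -4.318
vertex 1.367 1.207 -3.601
vertex 2.261 1.09 -3.932
endloop
endfacet
facet normal 0.655 -0.741 -0.146
outer loop
vertex 1.671 0.645 -4.318
vertex 2.261 1.09 -3.932
vertex 1.553 0.233 -2.759
endloop
endfacet
facet normal 0.308 0.373 -0.875
outer loop
vertex 3.804 4.411 -4.27
vertex 3.315 3.996 -4.619
vertex 3.132 4.667 -4.397
endloop
endfacet
facet normal 0.106 0.651 0.752
outer loop
vertex 3.804 4.411 -4.27
vertex 3.132 4.667 -4.397
vertex 2.845 3.424 -3.281
endloop
endfacet
facet normal 0.308 0.374 -0.875
outer loop
vertex 3.132 4.667 -4.397
vertex 3.315 3.996 -4.619
vertex 2.644 4.252 -4.746
endloop
endfacet
facet normal -0.743 0.534 0.404
outer loop
vertex 3.132 4.667 -4.397
vertex 2.644 4.252 -4.746
vertex 2.845 3.424 -3.281
endloop
endfacet
facet normal 0.308 0.375 -0.874
outer loop
vertex 2.644 4.252 -4.746
vertex 3.315 3.996 -4.619
vertex 2.827 3.581 -4.969
endloop
endfacet
facet normal -0.966 -0.259 -0.014
outer loop
vertex 2.644 4.252 -4.746
vertex 2.827 3.581 -4.969
vertex 2.845 3.424 -3.281
endloop
endfacet
facet normal 0.308 0.375 -0.874
outer loop
vertex 2.827 3.581 -4.969
vertex 3.315 3.996 -4.619
vertex 3.499 3.325 -4.842
endloop
endfacet
facet normal -0.341 -0.936 -0.083
outer loop
vertex 2.827 3.581 -4.969
vertex 3.499 3.325 -4.842
vertex 2.845 3.424 -3.281
endloop
endfacet
facet normal 0.308 0.375 -0.874
outer loop
vertex 3.499 3.325 -4.842
vertex 3.315 3.996 -4.619
vertex 3.987 3.74 -4.492
endloop
endfacet
facet normal 0.508 -0.820 0.265
outer loop
vertex 3.499 3.325 -4.842
vertex 3.987 3.74 -4.492
vertex 2.845 3.424 -3.281
endloop
endfacet
facet normal 0.308 0.373 -0.875
outer loop
vertex 3.987 3.74 -4.492
vertex 3.315 3.996 -4.619
vertex 3.804 4.411 -4.27
endloop
endfacet
facet normal 0.731 -0.026 0.682
outer loop
vertex 3.987 3.74 -4.492
vertex 3.804 4.411 -4.27
vertex 2.845 3.424 -3.281
endloop
endfacet

endsolid


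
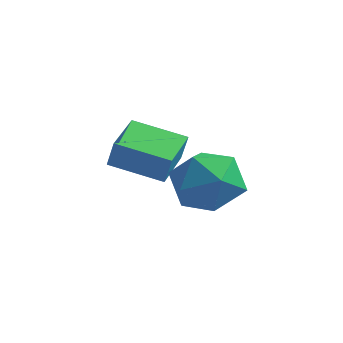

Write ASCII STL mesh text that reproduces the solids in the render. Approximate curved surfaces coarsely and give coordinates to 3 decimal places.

solid 
facet normal -0.896 0.436 0.081
outer loop
vertex 0.297 0.361 1.96
vertex -0.074 -0.541 2.71
vertex 0.458 0.466 3.175
endloop
endfacet
facet normal -0.385 0.922 -0.029
outer loop
vertex 0.297 0.361 1.96
vertex 0.458 0.466 3.175
vertex 1.351 0.815 2.404
endloop
endfacet
facet normal -0.058 0.764 -0.643
outer loop
vertex 0.297 0.361 1.96
vertex 1.351 0.815 2.404
vertex 1.37 0.024 1.462
endloop
endfacet
facet normal -0.367 0.179 -0.913
outer loop
vertex 0.297 0.361 1.96
vertex 1.37 0.024 1.462
vertex 0.489 -0.814 1.652
endloop
endfacet
facet normal -0.885 -0.023 -0.465
outer loop
vertex 0.297 0.361 1.96
vertex 0.489 -0.814 1.652
vertex -0.074 -0.541 2.71
endloop
endfacet
facet normal 0.093 0.862 0.498
outer loop
vertex 1.351 0.815 2.404
vertex 0.458 0.466 3.175
vertex 1.631 0.194 3.428
endloop
endfacet
facet normal -0.734 0.076 0.675
outer loop
vertex 0.458 0.466 3.175
vertex -0.074 -0.541 2.71
vertex 0.75 -0.644 3.618
endloop
endfacet
facet normal -0.715 -0.667 -0.209
outer loop
vertex -0.074 -0.541 2.71
vertex 0.489 -0.814 1.652
vertex 0.769 -1.435 2.676
endloop
endfacet
facet normal 0.122 -0.340 -0.932
outer loop
vertex 0.489 -0.814 1.652
vertex 1.37 0.024 1.462
vertex 1.662 -1.086 1.905
endloop
endfacet
facet normal 0.622 0.606 -0.496
outer loop
vertex 1.37 0.024 1.462
vertex 1.351 0.815 2.404
vertex 2.194 -0.079 2.37
endloop
endfacet
facet normal 0.367 -0.179 0.913
outer loop
vertex 1.823 -0.981 3.12
vertex 1.631 0.194 3.428
vertex 0.75 -0.644 3.618
endloop
endfacet
facet normal 0.058 -0.764 0.643
outer loop
vertex 1.823 -0.981 3.12
vertex 0.75 -0.644 3.618
vertex 0.769 -1.435 2.676
endloop
endfacet
facet normal 0.385 -0.922 0.029
outer loop
vertex 1.823 -0.981 3.12
vertex 0.769 -1.435 2.676
vertex 1.662 -1.086 1.905
endloop
endfacet
facet normal 0.896 -0.436 -0.081
outer loop
vertex 1.823 -0.981 3.12
vertex 1.662 -1.086 1.905
vertex 2.194 -0.079 2.37
endloop
endfacet
facet normal 0.885 0.023 0.465
outer loop
vertex 1.823 -0.981 3.12
vertex 2.194 -0.079 2.37
vertex 1.631 0.194 3.428
endloop
endfacet
facet normal -0.122 0.340 0.932
outer loop
vertex 0.75 -0.644 3.618
vertex 1.631 0.194 3.428
vertex 0.458 0.466 3.175
endloop
endfacet
facet normal -0.622 -0.606 0.496
outer loop
vertex 0.769 -1.435 2.676
vertex 0.75 -0.644 3.618
vertex -0.074 -0.541 2.71
endloop
endfacet
facet normal -0.093 -0.862 -0.498
outer loop
vertex 1.662 -1.086 1.905
vertex 0.769 -1.435 2.676
vertex 0.489 -0.814 1.652
endloop
endfacet
facet normal 0.734 -0.076 -0.675
outer loop
vertex 2.194 -0.079 2.37
vertex 1.662 -1.086 1.905
vertex 1.37 0.024 1.462
endloop
endfacet
facet normal 0.715 0.667 0.209
outer loop
vertex 1.631 0.194 3.428
vertex 2.194 -0.079 2.37
vertex 1.351 0.815 2.404
endloop
endfacet
facet normal -0.947 -0.198 0.253
outer loop
vertex -2.078 -0.154 3.207
vertex -2.363 1.422 3.372
vertex -2.351 -0.1 2.226
endloop
endfacet
facet normal 0.177 -0.979 -0.103
outer loop
vertex -0.637 0.258 1.768
vertex -2.078 -0.154 3.207
vertex -2.351 -0.1 2.226
endloop
endfacet
facet normal -0.947 -0.198 0.253
outer loop
vertex -2.351 -0.1 2.226
vertex -2.363 1.422 3.372
vertex -2.636 1.475 2.391
endloop
endfacet
facet normal -0.268 0.052 -0.962
outer loop
vertex -2.636 1.475 2.391
vertex -0.637 0.258 1.768
vertex -2.351 -0.1 2.226
endloop
endfacet
facet normal 0.268 -0.052 0.962
outer loop
vertex -2.078 -0.154 3.207
vertex -0.649 1.78 2.914
vertex -2.363 1.422 3.372
endloop
endfacet
facet normal 0.178 -0.979 -0.102
outer loop
vertex -0.364 0.205 2.749
vertex -2.078 -0.154 3.207
vertex -0.637 0.258 1.768
endloop
endfacet
facet normal 0.268 -0.052 0.962
outer loop
vertex -0.364 0.205 2.749
vertex -0.649 1.78 2.914
vertex -2.078 -0.154 3.207
endloop
endfacet
facet normal -0.177 0.979 0.102
outer loop
vertex -2.363 1.422 3.372
vertex -0.649 1.78 2.914
vertex -2.636 1.475 2.391
endloop
endfacet
facet normal -0.268 0.052 -0.962
outer loop
vertex -0.922 1.834 1.933
vertex -0.637 0.258 1.768
vertex -2.636 1.475 2.391
endloop
endfacet
facet normal -0.177 0.979 0.103
outer loop
vertex -2.636 1.475 2.391
vertex -0.649 1.78 2.914
vertex -0.922 1.834 1.933
endloop
endfacet
facet normal 0.947 0.198 -0.253
outer loop
vertex -0.922 1.834 1.933
vertex -0.364 0.205 2.749
vertex -0.637 0.258 1.768
endloop
endfacet
facet normal 0.947 0.198 -0.253
outer loop
vertex -0.649 1.78 2.914
vertex -0.364 0.205 2.749
vertex -0.922 1.834 1.933
endloop
endfacet

endsolid


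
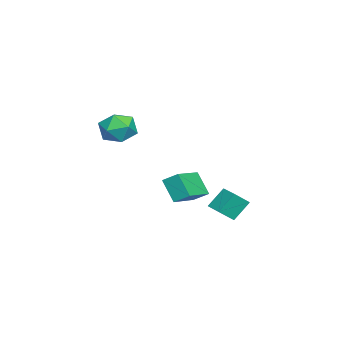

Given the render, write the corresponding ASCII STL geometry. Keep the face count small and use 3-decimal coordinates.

solid 
facet normal -0.405 0.497 0.768
outer loop
vertex -2.232 0.979 -2.566
vertex -1.371 1.663 -2.555
vertex -2.747 1.638 -3.264
endloop
endfacet
facet normal -0.783 -0.622 -0.010
outer loop
vertex -2.209 0.977 -4.285
vertex -2.232 0.979 -2.566
vertex -2.747 1.638 -3.264
endloop
endfacet
facet normal -0.404 0.498 0.767
outer loop
vertex -2.747 1.638 -3.264
vertex -1.371 1.663 -2.555
vertex -1.886 2.322 -3.254
endloop
endfacet
facet normal -0.473 0.605 -0.641
outer loop
vertex -1.886 2.322 -3.254
vertex -2.209 0.977 -4.285
vertex -2.747 1.638 -3.264
endloop
endfacet
facet normal 0.473 -0.605 0.641
outer loop
vertex -2.232 0.979 -2.566
vertex -0.833 1.002 -3.576
vertex -1.371 1.663 -2.555
endloop
endfacet
facet normal -0.783 -0.622 -0.010
outer loop
vertex -1.694 0.318 -3.586
vertex -2.232 0.979 -2.566
vertex -2.209 0.977 -4.285
endloop
endfacet
facet normal 0.473 -0.605 0.641
outer loop
vertex -1.694 0.318 -3.586
vertex -0.833 1.002 -3.576
vertex -2.232 0.979 -2.566
endloop
endfacet
facet normal 0.783 0.622 0.010
outer loop
vertex -1.371 1.663 -2.555
vertex -0.833 1.002 -3.576
vertex -1.886 2.322 -3.254
endloop
endfacet
facet normal -0.472 0.605 -0.641
outer loop
vertex -1.348 1.661 -4.274
vertex -2.209 0.977 -4.285
vertex -1.886 2.322 -3.254
endloop
endfacet
facet normal 0.783 0.622 0.010
outer loop
vertex -1.886 2.322 -3.254
vertex -0.833 1.002 -3.576
vertex -1.348 1.661 -4.274
endloop
endfacet
facet normal 0.405 -0.497 -0.767
outer loop
vertex -1.348 1.661 -4.274
vertex -1.694 0.318 -3.586
vertex -2.209 0.977 -4.285
endloop
endfacet
facet normal 0.404 -0.497 -0.768
outer loop
vertex -0.833 1.002 -3.576
vertex -1.694 0.318 -3.586
vertex -1.348 1.661 -4.274
endloop
endfacet
facet normal -0.922 0.298 -0.246
outer loop
vertex -0.671 -0.745 -1.466
vertex -0.553 0.032 -0.969
vertex -0.149 -0.084 -2.622
endloop
endfacet
facet normal -0.126 -0.835 -0.535
outer loop
vertex 1.613 -0.652 -2.151
vertex -0.671 -0.745 -1.466
vertex -0.149 -0.084 -2.622
endloop
endfacet
facet normal -0.922 0.298 -0.246
outer loop
vertex -0.149 -0.084 -2.622
vertex -0.553 0.032 -0.969
vertex -0.031 0.693 -2.124
endloop
endfacet
facet normal 0.365 0.462 -0.808
outer loop
vertex -0.031 0.693 -2.124
vertex 1.613 -0.652 -2.151
vertex -0.149 -0.084 -2.622
endloop
endfacet
facet normal -0.365 -0.462 0.808
outer loop
vertex -0.671 -0.745 -1.466
vertex 1.209 -0.536 -0.498
vertex -0.553 0.032 -0.969
endloop
endfacet
facet normal -0.126 -0.835 -0.535
outer loop
vertex 1.091 -1.313 -0.996
vertex -0.671 -0.745 -1.466
vertex 1.613 -0.652 -2.151
endloop
endfacet
facet normal -0.365 -0.463 0.808
outer loop
vertex 1.091 -1.313 -0.996
vertex 1.209 -0.536 -0.498
vertex -0.671 -0.745 -1.466
endloop
endfacet
facet normal 0.126 0.835 0.535
outer loop
vertex -0.553 0.032 -0.969
vertex 1.209 -0.536 -0.498
vertex -0.031 0.693 -2.124
endloop
endfacet
facet normal 0.365 0.462 -0.809
outer loop
vertex 1.731 0.125 -1.654
vertex 1.613 -0.652 -2.151
vertex -0.031 0.693 -2.124
endloop
endfacet
facet normal 0.127 0.835 0.535
outer loop
vertex -0.031 0.693 -2.124
vertex 1.209 -0.536 -0.498
vertex 1.731 0.125 -1.654
endloop
endfacet
facet normal 0.922 -0.298 0.246
outer loop
vertex 1.731 0.125 -1.654
vertex 1.091 -1.313 -0.996
vertex 1.613 -0.652 -2.151
endloop
endfacet
facet normal 0.922 -0.298 0.246
outer loop
vertex 1.209 -0.536 -0.498
vertex 1.091 -1.313 -0.996
vertex 1.731 0.125 -1.654
endloop
endfacet
facet normal -0.593 0.798 0.107
outer loop
vertex 2.416 -2.156 2.373
vertex 1.642 -2.757 2.565
vertex 2.218 -2.429 3.313
endloop
endfacet
facet normal 0.078 0.953 0.293
outer loop
vertex 2.416 -2.156 2.373
vertex 2.218 -2.429 3.313
vertex 3.162 -2.407 2.989
endloop
endfacet
facet normal 0.498 0.825 -0.268
outer loop
vertex 2.416 -2.156 2.373
vertex 3.162 -2.407 2.989
vertex 3.17 -2.72 2.04
endloop
endfacet
facet normal 0.087 0.590 -0.803
outer loop
vertex 2.416 -2.156 2.373
vertex 3.17 -2.72 2.04
vertex 2.231 -2.937 1.779
endloop
endfacet
facet normal -0.587 0.574 -0.571
outer loop
vertex 2.416 -2.156 2.373
vertex 2.231 -2.937 1.779
vertex 1.642 -2.757 2.565
endloop
endfacet
facet normal 0.269 0.508 0.818
outer loop
vertex 3.162 -2.407 2.989
vertex 2.218 -2.429 3.313
vertex 2.849 -3.163 3.561
endloop
endfacet
facet normal -0.817 0.258 0.516
outer loop
vertex 2.218 -2.429 3.313
vertex 1.642 -2.757 2.565
vertex 1.91 -3.38 3.3
endloop
endfacet
facet normal -0.807 -0.105 -0.581
outer loop
vertex 1.642 -2.757 2.565
vertex 2.231 -2.937 1.779
vertex 1.918 -3.693 2.351
endloop
endfacet
facet normal 0.284 -0.079 -0.956
outer loop
vertex 2.231 -2.937 1.779
vertex 3.17 -2.72 2.04
vertex 2.862 -3.671 2.027
endloop
endfacet
facet normal 0.949 0.301 -0.091
outer loop
vertex 3.17 -2.72 2.04
vertex 3.162 -2.407 2.989
vertex 3.438 -3.343 2.775
endloop
endfacet
facet normal -0.087 -0.590 0.803
outer loop
vertex 2.664 -3.944 2.967
vertex 2.849 -3.163 3.561
vertex 1.91 -3.38 3.3
endloop
endfacet
facet normal -0.498 -0.825 0.268
outer loop
vertex 2.664 -3.944 2.967
vertex 1.91 -3.38 3.3
vertex 1.918 -3.693 2.351
endloop
endfacet
facet normal -0.078 -0.953 -0.293
outer loop
vertex 2.664 -3.944 2.967
vertex 1.918 -3.693 2.351
vertex 2.862 -3.671 2.027
endloop
endfacet
facet normal 0.593 -0.798 -0.107
outer loop
vertex 2.664 -3.944 2.967
vertex 2.862 -3.671 2.027
vertex 3.438 -3.343 2.775
endloop
endfacet
facet normal 0.587 -0.574 0.571
outer loop
vertex 2.664 -3.944 2.967
vertex 3.438 -3.343 2.775
vertex 2.849 -3.163 3.561
endloop
endfacet
facet normal -0.284 0.079 0.956
outer loop
vertex 1.91 -3.38 3.3
vertex 2.849 -3.163 3.561
vertex 2.218 -2.429 3.313
endloop
endfacet
facet normal -0.949 -0.301 0.091
outer loop
vertex 1.918 -3.693 2.351
vertex 1.91 -3.38 3.3
vertex 1.642 -2.757 2.565
endloop
endfacet
facet normal -0.269 -0.508 -0.818
outer loop
vertex 2.862 -3.671 2.027
vertex 1.918 -3.693 2.351
vertex 2.231 -2.937 1.779
endloop
endfacet
facet normal 0.817 -0.258 -0.516
outer loop
vertex 3.438 -3.343 2.775
vertex 2.862 -3.671 2.027
vertex 3.17 -2.72 2.04
endloop
endfacet
facet normal 0.807 0.105 0.581
outer loop
vertex 2.849 -3.163 3.561
vertex 3.438 -3.343 2.775
vertex 3.162 -2.407 2.989
endloop
endfacet

endsolid


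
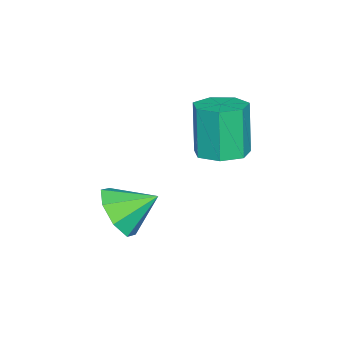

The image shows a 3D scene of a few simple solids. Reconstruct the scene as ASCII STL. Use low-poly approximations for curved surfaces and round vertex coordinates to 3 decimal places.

solid 
facet normal 0.214 0.098 -0.972
outer loop
vertex 1.952 1.843 2.521
vertex 1.248 2.396 2.422
vertex 2.099 2.602 2.63
endloop
endfacet
facet normal 0.959 -0.213 0.189
outer loop
vertex 1.952 1.843 2.521
vertex 2.099 2.602 2.63
vertex 1.535 1.651 4.416
endloop
endfacet
facet normal 0.959 -0.213 0.189
outer loop
vertex 1.535 1.651 4.416
vertex 2.099 2.602 2.63
vertex 1.682 2.411 4.526
endloop
endfacet
facet normal -0.214 -0.099 0.972
outer loop
vertex 1.535 1.651 4.416
vertex 1.682 2.411 4.526
vertex 0.832 2.204 4.318
endloop
endfacet
facet normal 0.214 0.099 -0.972
outer loop
vertex 2.099 2.602 2.63
vertex 1.248 2.396 2.422
vertex 1.606 3.206 2.583
endloop
endfacet
facet normal 0.746 0.626 0.227
outer loop
vertex 2.099 2.602 2.63
vertex 1.606 3.206 2.583
vertex 1.682 2.411 4.526
endloop
endfacet
facet normal 0.745 0.627 0.227
outer loop
vertex 1.682 2.411 4.526
vertex 1.606 3.206 2.583
vertex 1.189 3.014 4.478
endloop
endfacet
facet normal -0.214 -0.098 0.972
outer loop
vertex 1.682 2.411 4.526
vertex 1.189 3.014 4.478
vertex 0.832 2.204 4.318
endloop
endfacet
facet normal 0.214 0.099 -0.972
outer loop
vertex 1.606 3.206 2.583
vertex 1.248 2.396 2.422
vertex 0.844 3.2 2.415
endloop
endfacet
facet normal -0.029 0.995 0.095
outer loop
vertex 1.606 3.206 2.583
vertex 0.844 3.2 2.415
vertex 1.189 3.014 4.478
endloop
endfacet
facet normal -0.029 0.995 0.095
outer loop
vertex 1.189 3.014 4.478
vertex 0.844 3.2 2.415
vertex 0.427 3.008 4.31
endloop
endfacet
facet normal -0.214 -0.098 0.972
outer loop
vertex 1.189 3.014 4.478
vertex 0.427 3.008 4.31
vertex 0.832 2.204 4.318
endloop
endfacet
facet normal 0.214 0.099 -0.972
outer loop
vertex 0.844 3.2 2.415
vertex 1.248 2.396 2.422
vertex 0.386 2.588 2.252
endloop
endfacet
facet normal -0.782 0.614 -0.110
outer loop
vertex 0.844 3.2 2.415
vertex 0.386 2.588 2.252
vertex 0.427 3.008 4.31
endloop
endfacet
facet normal -0.782 0.614 -0.110
outer loop
vertex 0.427 3.008 4.31
vertex 0.386 2.588 2.252
vertex -0.031 2.396 4.147
endloop
endfacet
facet normal -0.214 -0.098 0.972
outer loop
vertex 0.427 3.008 4.31
vertex -0.031 2.396 4.147
vertex 0.832 2.204 4.318
endloop
endfacet
facet normal 0.214 0.098 -0.972
outer loop
vertex 0.386 2.588 2.252
vertex 1.248 2.396 2.422
vertex 0.578 1.832 2.218
endloop
endfacet
facet normal -0.945 -0.230 -0.231
outer loop
vertex 0.386 2.588 2.252
vertex 0.578 1.832 2.218
vertex -0.031 2.396 4.147
endloop
endfacet
facet normal -0.945 -0.230 -0.231
outer loop
vertex -0.031 2.396 4.147
vertex 0.578 1.832 2.218
vertex 0.161 1.64 4.113
endloop
endfacet
facet normal -0.214 -0.098 0.972
outer loop
vertex -0.031 2.396 4.147
vertex 0.161 1.64 4.113
vertex 0.832 2.204 4.318
endloop
endfacet
facet normal 0.214 0.098 -0.972
outer loop
vertex 0.578 1.832 2.218
vertex 1.248 2.396 2.422
vertex 1.275 1.5 2.338
endloop
endfacet
facet normal -0.398 -0.900 -0.179
outer loop
vertex 0.578 1.832 2.218
vertex 1.275 1.5 2.338
vertex 0.161 1.64 4.113
endloop
endfacet
facet normal -0.398 -0.900 -0.179
outer loop
vertex 0.161 1.64 4.113
vertex 1.275 1.5 2.338
vertex 0.858 1.308 4.233
endloop
endfacet
facet normal -0.214 -0.098 0.972
outer loop
vertex 0.161 1.64 4.113
vertex 0.858 1.308 4.233
vertex 0.832 2.204 4.318
endloop
endfacet
facet normal 0.213 0.098 -0.972
outer loop
vertex 1.275 1.5 2.338
vertex 1.248 2.396 2.422
vertex 1.952 1.843 2.521
endloop
endfacet
facet normal 0.450 -0.893 0.009
outer loop
vertex 1.275 1.5 2.338
vertex 1.952 1.843 2.521
vertex 0.858 1.308 4.233
endloop
endfacet
facet normal 0.450 -0.893 0.009
outer loop
vertex 0.858 1.308 4.233
vertex 1.952 1.843 2.521
vertex 1.535 1.651 4.416
endloop
endfacet
facet normal -0.213 -0.098 0.972
outer loop
vertex 0.858 1.308 4.233
vertex 1.535 1.651 4.416
vertex 0.832 2.204 4.318
endloop
endfacet
facet normal 0.283 -0.808 -0.517
outer loop
vertex 4.821 0.586 0.579
vertex 4.09 0.031 1.045
vertex 4.137 0.597 0.187
endloop
endfacet
facet normal 0.180 0.941 -0.288
outer loop
vertex 4.821 0.586 0.579
vertex 4.137 0.597 0.187
vertex 3.69 1.169 1.775
endloop
endfacet
facet normal 0.283 -0.808 -0.517
outer loop
vertex 4.137 0.597 0.187
vertex 4.09 0.031 1.045
vertex 3.426 0.277 0.297
endloop
endfacet
facet normal -0.426 0.806 -0.410
outer loop
vertex 4.137 0.597 0.187
vertex 3.426 0.277 0.297
vertex 3.69 1.169 1.775
endloop
endfacet
facet normal 0.283 -0.808 -0.517
outer loop
vertex 3.426 0.277 0.297
vertex 4.09 0.031 1.045
vertex 3.103 -0.188 0.846
endloop
endfacet
facet normal -0.877 0.464 -0.123
outer loop
vertex 3.426 0.277 0.297
vertex 3.103 -0.188 0.846
vertex 3.69 1.169 1.775
endloop
endfacet
facet normal 0.283 -0.808 -0.516
outer loop
vertex 3.103 -0.188 0.846
vertex 4.09 0.031 1.045
vertex 3.358 -0.524 1.512
endloop
endfacet
facet normal -0.907 0.115 0.405
outer loop
vertex 3.103 -0.188 0.846
vertex 3.358 -0.524 1.512
vertex 3.69 1.169 1.775
endloop
endfacet
facet normal 0.282 -0.808 -0.517
outer loop
vertex 3.358 -0.524 1.512
vertex 4.09 0.031 1.045
vertex 4.042 -0.536 1.904
endloop
endfacet
facet normal -0.497 -0.037 0.867
outer loop
vertex 3.358 -0.524 1.512
vertex 4.042 -0.536 1.904
vertex 3.69 1.169 1.775
endloop
endfacet
facet normal 0.283 -0.808 -0.517
outer loop
vertex 4.042 -0.536 1.904
vertex 4.09 0.031 1.045
vertex 4.753 -0.216 1.793
endloop
endfacet
facet normal 0.110 0.098 0.989
outer loop
vertex 4.042 -0.536 1.904
vertex 4.753 -0.216 1.793
vertex 3.69 1.169 1.775
endloop
endfacet
facet normal 0.283 -0.807 -0.518
outer loop
vertex 4.753 -0.216 1.793
vertex 4.09 0.031 1.045
vertex 5.076 0.249 1.245
endloop
endfacet
facet normal 0.560 0.439 0.703
outer loop
vertex 4.753 -0.216 1.793
vertex 5.076 0.249 1.245
vertex 3.69 1.169 1.775
endloop
endfacet
facet normal 0.283 -0.808 -0.517
outer loop
vertex 5.076 0.249 1.245
vertex 4.09 0.031 1.045
vertex 4.821 0.586 0.579
endloop
endfacet
facet normal 0.590 0.789 0.173
outer loop
vertex 5.076 0.249 1.245
vertex 4.821 0.586 0.579
vertex 3.69 1.169 1.775
endloop
endfacet

endsolid


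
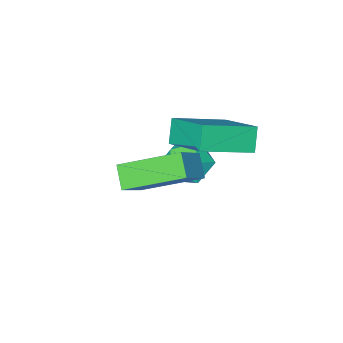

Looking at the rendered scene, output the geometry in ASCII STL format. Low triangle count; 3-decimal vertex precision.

solid 
facet normal 0.162 0.173 0.971
outer loop
vertex -0.298 1.3 0.23
vertex -0.953 0.656 0.454
vertex -0.05 0.395 0.35
endloop
endfacet
facet normal 0.755 0.285 0.590
outer loop
vertex -0.298 1.3 0.23
vertex -0.05 0.395 0.35
vertex 0.318 0.897 -0.364
endloop
endfacet
facet normal 0.611 0.785 0.101
outer loop
vertex -0.298 1.3 0.23
vertex 0.318 0.897 -0.364
vertex -0.358 1.467 -0.7
endloop
endfacet
facet normal -0.070 0.981 0.181
outer loop
vertex -0.298 1.3 0.23
vertex -0.358 1.467 -0.7
vertex -1.144 1.318 -0.194
endloop
endfacet
facet normal -0.347 0.603 0.718
outer loop
vertex -0.298 1.3 0.23
vertex -1.144 1.318 -0.194
vertex -0.953 0.656 0.454
endloop
endfacet
facet normal 0.915 -0.319 0.247
outer loop
vertex 0.318 0.897 -0.364
vertex -0.05 0.395 0.35
vertex 0.044 0.002 -0.506
endloop
endfacet
facet normal -0.045 -0.501 0.864
outer loop
vertex -0.05 0.395 0.35
vertex -0.953 0.656 0.454
vertex -0.742 -0.147 -0.0
endloop
endfacet
facet normal -0.869 0.194 0.454
outer loop
vertex -0.953 0.656 0.454
vertex -1.144 1.318 -0.194
vertex -1.418 0.423 -0.336
endloop
endfacet
facet normal -0.421 0.806 -0.416
outer loop
vertex -1.144 1.318 -0.194
vertex -0.358 1.467 -0.7
vertex -1.05 0.925 -1.05
endloop
endfacet
facet normal 0.682 0.487 -0.545
outer loop
vertex -0.358 1.467 -0.7
vertex 0.318 0.897 -0.364
vertex -0.147 0.664 -1.154
endloop
endfacet
facet normal 0.070 -0.981 -0.181
outer loop
vertex -0.802 0.02 -0.93
vertex 0.044 0.002 -0.506
vertex -0.742 -0.147 -0.0
endloop
endfacet
facet normal -0.611 -0.785 -0.101
outer loop
vertex -0.802 0.02 -0.93
vertex -0.742 -0.147 -0.0
vertex -1.418 0.423 -0.336
endloop
endfacet
facet normal -0.755 -0.285 -0.590
outer loop
vertex -0.802 0.02 -0.93
vertex -1.418 0.423 -0.336
vertex -1.05 0.925 -1.05
endloop
endfacet
facet normal -0.162 -0.173 -0.971
outer loop
vertex -0.802 0.02 -0.93
vertex -1.05 0.925 -1.05
vertex -0.147 0.664 -1.154
endloop
endfacet
facet normal 0.347 -0.603 -0.718
outer loop
vertex -0.802 0.02 -0.93
vertex -0.147 0.664 -1.154
vertex 0.044 0.002 -0.506
endloop
endfacet
facet normal 0.421 -0.806 0.416
outer loop
vertex -0.742 -0.147 -0.0
vertex 0.044 0.002 -0.506
vertex -0.05 0.395 0.35
endloop
endfacet
facet normal -0.682 -0.487 0.545
outer loop
vertex -1.418 0.423 -0.336
vertex -0.742 -0.147 -0.0
vertex -0.953 0.656 0.454
endloop
endfacet
facet normal -0.915 0.319 -0.247
outer loop
vertex -1.05 0.925 -1.05
vertex -1.418 0.423 -0.336
vertex -1.144 1.318 -0.194
endloop
endfacet
facet normal 0.045 0.501 -0.864
outer loop
vertex -0.147 0.664 -1.154
vertex -1.05 0.925 -1.05
vertex -0.358 1.467 -0.7
endloop
endfacet
facet normal 0.869 -0.194 -0.454
outer loop
vertex 0.044 0.002 -0.506
vertex -0.147 0.664 -1.154
vertex 0.318 0.897 -0.364
endloop
endfacet
facet normal -0.418 -0.436 0.797
outer loop
vertex 0.117 0.714 2.288
vertex 0.167 2.395 3.234
vertex -1.644 1.151 1.603
endloop
endfacet
facet normal -0.026 -0.871 -0.490
outer loop
vertex -1.247 1.565 0.846
vertex 0.117 0.714 2.288
vertex -1.644 1.151 1.603
endloop
endfacet
facet normal -0.418 -0.436 0.797
outer loop
vertex -1.644 1.151 1.603
vertex 0.167 2.395 3.234
vertex -1.595 2.832 2.549
endloop
endfacet
facet normal -0.908 0.225 -0.353
outer loop
vertex -1.595 2.832 2.549
vertex -1.247 1.565 0.846
vertex -1.644 1.151 1.603
endloop
endfacet
facet normal 0.908 -0.226 0.353
outer loop
vertex 0.117 0.714 2.288
vertex 0.564 2.809 2.477
vertex 0.167 2.395 3.234
endloop
endfacet
facet normal -0.026 -0.871 -0.490
outer loop
vertex 0.515 1.128 1.531
vertex 0.117 0.714 2.288
vertex -1.247 1.565 0.846
endloop
endfacet
facet normal 0.908 -0.226 0.354
outer loop
vertex 0.515 1.128 1.531
vertex 0.564 2.809 2.477
vertex 0.117 0.714 2.288
endloop
endfacet
facet normal 0.026 0.871 0.490
outer loop
vertex 0.167 2.395 3.234
vertex 0.564 2.809 2.477
vertex -1.595 2.832 2.549
endloop
endfacet
facet normal -0.908 0.226 -0.354
outer loop
vertex -1.197 3.246 1.792
vertex -1.247 1.565 0.846
vertex -1.595 2.832 2.549
endloop
endfacet
facet normal 0.026 0.871 0.490
outer loop
vertex -1.595 2.832 2.549
vertex 0.564 2.809 2.477
vertex -1.197 3.246 1.792
endloop
endfacet
facet normal 0.418 0.436 -0.797
outer loop
vertex -1.197 3.246 1.792
vertex 0.515 1.128 1.531
vertex -1.247 1.565 0.846
endloop
endfacet
facet normal 0.418 0.436 -0.797
outer loop
vertex 0.564 2.809 2.477
vertex 0.515 1.128 1.531
vertex -1.197 3.246 1.792
endloop
endfacet
facet normal -0.710 -0.288 -0.642
outer loop
vertex 2.283 1.941 2.053
vertex 0.919 3.287 2.959
vertex 2.537 2.578 1.487
endloop
endfacet
facet normal 0.643 -0.636 -0.427
outer loop
vertex 3.461 2.953 2.321
vertex 2.283 1.941 2.053
vertex 2.537 2.578 1.487
endloop
endfacet
facet normal -0.710 -0.288 -0.642
outer loop
vertex 2.537 2.578 1.487
vertex 0.919 3.287 2.959
vertex 1.173 3.925 2.392
endloop
endfacet
facet normal 0.284 0.716 -0.637
outer loop
vertex 1.173 3.925 2.392
vertex 3.461 2.953 2.321
vertex 2.537 2.578 1.487
endloop
endfacet
facet normal -0.284 -0.717 0.637
outer loop
vertex 2.283 1.941 2.053
vertex 1.843 3.662 3.793
vertex 0.919 3.287 2.959
endloop
endfacet
facet normal 0.643 -0.636 -0.427
outer loop
vertex 3.207 2.315 2.888
vertex 2.283 1.941 2.053
vertex 3.461 2.953 2.321
endloop
endfacet
facet normal -0.285 -0.717 0.637
outer loop
vertex 3.207 2.315 2.888
vertex 1.843 3.662 3.793
vertex 2.283 1.941 2.053
endloop
endfacet
facet normal -0.643 0.636 0.427
outer loop
vertex 0.919 3.287 2.959
vertex 1.843 3.662 3.793
vertex 1.173 3.925 2.392
endloop
endfacet
facet normal 0.285 0.717 -0.636
outer loop
vertex 2.097 4.299 3.227
vertex 3.461 2.953 2.321
vertex 1.173 3.925 2.392
endloop
endfacet
facet normal -0.643 0.636 0.427
outer loop
vertex 1.173 3.925 2.392
vertex 1.843 3.662 3.793
vertex 2.097 4.299 3.227
endloop
endfacet
facet normal 0.711 0.288 0.642
outer loop
vertex 2.097 4.299 3.227
vertex 3.207 2.315 2.888
vertex 3.461 2.953 2.321
endloop
endfacet
facet normal 0.710 0.288 0.642
outer loop
vertex 1.843 3.662 3.793
vertex 3.207 2.315 2.888
vertex 2.097 4.299 3.227
endloop
endfacet

endsolid


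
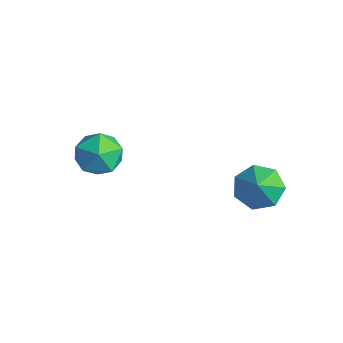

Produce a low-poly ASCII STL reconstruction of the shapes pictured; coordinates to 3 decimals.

solid 
facet normal -0.015 0.727 0.686
outer loop
vertex -2.891 -0.979 4.185
vertex -2.665 -1.681 4.934
vertex -1.889 -1.186 4.426
endloop
endfacet
facet normal 0.190 0.980 0.051
outer loop
vertex -2.891 -0.979 4.185
vertex -1.889 -1.186 4.426
vertex -2.176 -1.078 3.421
endloop
endfacet
facet normal -0.330 0.846 -0.418
outer loop
vertex -2.891 -0.979 4.185
vertex -2.176 -1.078 3.421
vertex -3.13 -1.506 3.307
endloop
endfacet
facet normal -0.857 0.510 -0.073
outer loop
vertex -2.891 -0.979 4.185
vertex -3.13 -1.506 3.307
vertex -3.432 -1.879 4.243
endloop
endfacet
facet normal -0.662 0.437 0.609
outer loop
vertex -2.891 -0.979 4.185
vertex -3.432 -1.879 4.243
vertex -2.665 -1.681 4.934
endloop
endfacet
facet normal 0.770 0.619 -0.153
outer loop
vertex -2.176 -1.078 3.421
vertex -1.889 -1.186 4.426
vertex -1.508 -1.841 3.697
endloop
endfacet
facet normal 0.438 0.210 0.874
outer loop
vertex -1.889 -1.186 4.426
vertex -2.665 -1.681 4.934
vertex -1.81 -2.214 4.633
endloop
endfacet
facet normal -0.608 -0.261 0.750
outer loop
vertex -2.665 -1.681 4.934
vertex -3.432 -1.879 4.243
vertex -2.764 -2.642 4.519
endloop
endfacet
facet normal -0.924 -0.142 -0.355
outer loop
vertex -3.432 -1.879 4.243
vertex -3.13 -1.506 3.307
vertex -3.051 -2.534 3.514
endloop
endfacet
facet normal -0.071 0.402 -0.913
outer loop
vertex -3.13 -1.506 3.307
vertex -2.176 -1.078 3.421
vertex -2.275 -2.039 3.006
endloop
endfacet
facet normal 0.857 -0.510 0.073
outer loop
vertex -2.049 -2.741 3.755
vertex -1.508 -1.841 3.697
vertex -1.81 -2.214 4.633
endloop
endfacet
facet normal 0.330 -0.846 0.418
outer loop
vertex -2.049 -2.741 3.755
vertex -1.81 -2.214 4.633
vertex -2.764 -2.642 4.519
endloop
endfacet
facet normal -0.190 -0.980 -0.051
outer loop
vertex -2.049 -2.741 3.755
vertex -2.764 -2.642 4.519
vertex -3.051 -2.534 3.514
endloop
endfacet
facet normal 0.015 -0.727 -0.686
outer loop
vertex -2.049 -2.741 3.755
vertex -3.051 -2.534 3.514
vertex -2.275 -2.039 3.006
endloop
endfacet
facet normal 0.662 -0.437 -0.609
outer loop
vertex -2.049 -2.741 3.755
vertex -2.275 -2.039 3.006
vertex -1.508 -1.841 3.697
endloop
endfacet
facet normal 0.924 0.142 0.355
outer loop
vertex -1.81 -2.214 4.633
vertex -1.508 -1.841 3.697
vertex -1.889 -1.186 4.426
endloop
endfacet
facet normal 0.071 -0.402 0.913
outer loop
vertex -2.764 -2.642 4.519
vertex -1.81 -2.214 4.633
vertex -2.665 -1.681 4.934
endloop
endfacet
facet normal -0.770 -0.619 0.153
outer loop
vertex -3.051 -2.534 3.514
vertex -2.764 -2.642 4.519
vertex -3.432 -1.879 4.243
endloop
endfacet
facet normal -0.438 -0.210 -0.874
outer loop
vertex -2.275 -2.039 3.006
vertex -3.051 -2.534 3.514
vertex -3.13 -1.506 3.307
endloop
endfacet
facet normal 0.608 0.261 -0.750
outer loop
vertex -1.508 -1.841 3.697
vertex -2.275 -2.039 3.006
vertex -2.176 -1.078 3.421
endloop
endfacet
facet normal -0.522 0.408 -0.749
outer loop
vertex 2.217 1.729 2.813
vertex 1.756 2.291 3.441
vertex 2.573 2.467 2.967
endloop
endfacet
facet normal 0.904 -0.414 -0.108
outer loop
vertex 2.217 1.729 2.813
vertex 2.573 2.467 2.967
vertex 2.424 1.769 4.399
endloop
endfacet
facet normal -0.522 0.409 -0.749
outer loop
vertex 2.573 2.467 2.967
vertex 1.756 2.291 3.441
vertex 2.314 3.072 3.478
endloop
endfacet
facet normal 0.950 0.229 0.211
outer loop
vertex 2.573 2.467 2.967
vertex 2.314 3.072 3.478
vertex 2.424 1.769 4.399
endloop
endfacet
facet normal -0.522 0.408 -0.749
outer loop
vertex 2.314 3.072 3.478
vertex 1.756 2.291 3.441
vertex 1.635 3.089 3.96
endloop
endfacet
facet normal 0.501 0.527 0.686
outer loop
vertex 2.314 3.072 3.478
vertex 1.635 3.089 3.96
vertex 2.424 1.769 4.399
endloop
endfacet
facet normal -0.521 0.408 -0.749
outer loop
vertex 1.635 3.089 3.96
vertex 1.756 2.291 3.441
vertex 1.047 2.506 4.051
endloop
endfacet
facet normal -0.106 0.256 0.961
outer loop
vertex 1.635 3.089 3.96
vertex 1.047 2.506 4.051
vertex 2.424 1.769 4.399
endloop
endfacet
facet normal -0.521 0.408 -0.750
outer loop
vertex 1.047 2.506 4.051
vertex 1.756 2.291 3.441
vertex 0.993 1.761 3.683
endloop
endfacet
facet normal -0.412 -0.379 0.828
outer loop
vertex 1.047 2.506 4.051
vertex 0.993 1.761 3.683
vertex 2.424 1.769 4.399
endloop
endfacet
facet normal -0.521 0.408 -0.749
outer loop
vertex 0.993 1.761 3.683
vertex 1.756 2.291 3.441
vertex 1.514 1.415 3.132
endloop
endfacet
facet normal -0.189 -0.902 0.388
outer loop
vertex 0.993 1.761 3.683
vertex 1.514 1.415 3.132
vertex 2.424 1.769 4.399
endloop
endfacet
facet normal -0.522 0.408 -0.749
outer loop
vertex 1.514 1.415 3.132
vertex 1.756 2.291 3.441
vertex 2.217 1.729 2.813
endloop
endfacet
facet normal 0.397 -0.917 -0.029
outer loop
vertex 1.514 1.415 3.132
vertex 2.217 1.729 2.813
vertex 2.424 1.769 4.399
endloop
endfacet

endsolid
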